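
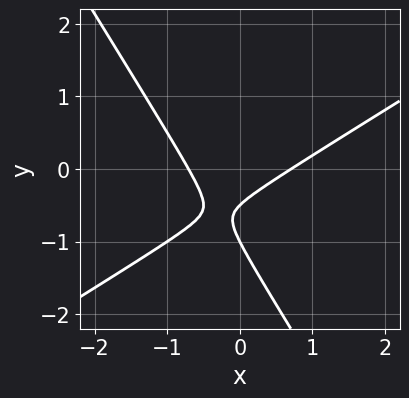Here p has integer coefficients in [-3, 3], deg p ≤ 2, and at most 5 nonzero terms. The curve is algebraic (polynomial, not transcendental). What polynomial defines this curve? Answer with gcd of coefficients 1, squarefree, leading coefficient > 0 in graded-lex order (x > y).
The degree is 2 — no degree-1 curve has this shape.
Against the integer gridlines: one y-axis crossing is at y = -1.
The integer polynomial consistent with all of this is the stated p.

2*x^2 - 2*x*y - 2*y^2 - 3*y - 1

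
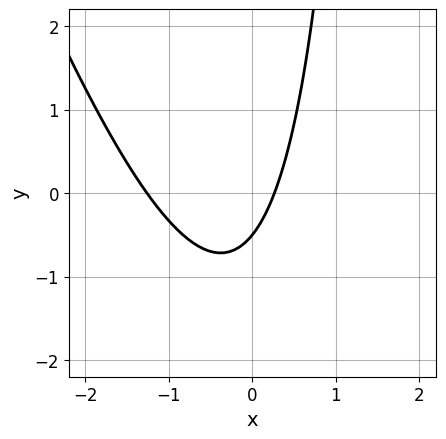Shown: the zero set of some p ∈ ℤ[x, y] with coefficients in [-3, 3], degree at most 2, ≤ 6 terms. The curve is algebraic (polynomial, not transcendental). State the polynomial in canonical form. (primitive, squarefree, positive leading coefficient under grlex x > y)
deg p = 2. The shape is more complex than any degree-1 curve.
Matching integer coefficients to the picture gives p.

3*x^2 + x*y + 3*x - 2*y - 1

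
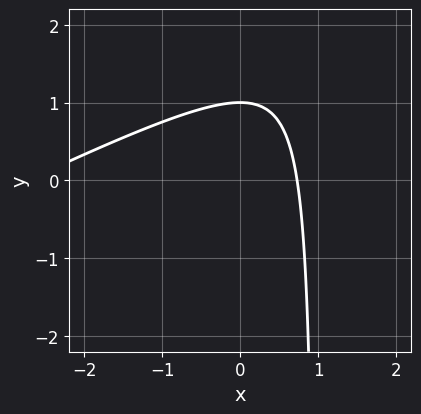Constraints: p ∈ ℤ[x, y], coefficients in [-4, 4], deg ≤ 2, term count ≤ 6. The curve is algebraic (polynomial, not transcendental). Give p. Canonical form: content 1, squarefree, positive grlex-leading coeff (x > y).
(a) deg p = 2.
(b) From the axis intercepts and sections: it meets the y-axis at y = 1 (among the integer gridlines).
(c) Fitting integer coefficients to these (and the overall shape) gives p.

x^2 - 2*x*y + 2*x + 2*y - 2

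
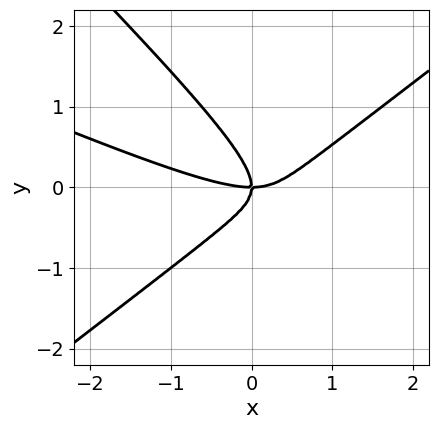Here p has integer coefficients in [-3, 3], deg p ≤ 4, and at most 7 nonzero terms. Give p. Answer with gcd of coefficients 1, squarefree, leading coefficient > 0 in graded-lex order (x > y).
x^3 + 2*x^2*y - 2*x*y^2 - 3*y^3 - 2*x*y

First, degree: the shape is more complex than any degree-2 curve, so deg p = 3.
Next, against the integer gridlines: it crosses the y-axis at the gridline y = 0; it crosses the x-axis at the gridline x = 0.
Finally, matching integer coefficients to the picture gives p.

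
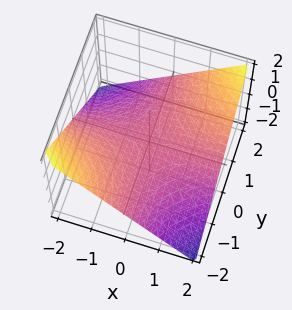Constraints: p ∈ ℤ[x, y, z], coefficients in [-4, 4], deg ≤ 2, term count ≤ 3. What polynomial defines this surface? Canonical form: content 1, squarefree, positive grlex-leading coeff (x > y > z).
Degree: a hyperbolic paraboloid; a quadric, so deg p = 2.
From the axis intercepts and sections: every point of the y-axis in the box is on the surface; every point of the x-axis in the box is on the surface.
Together with the visible shape, these determine p as stated.

x*y - 2*z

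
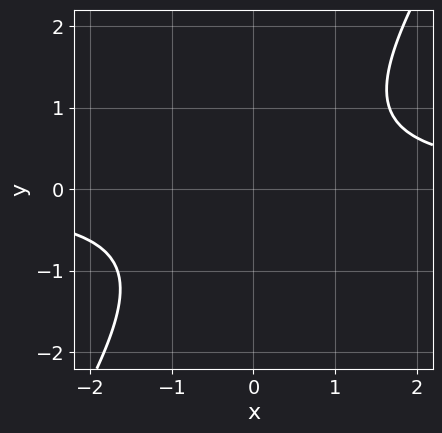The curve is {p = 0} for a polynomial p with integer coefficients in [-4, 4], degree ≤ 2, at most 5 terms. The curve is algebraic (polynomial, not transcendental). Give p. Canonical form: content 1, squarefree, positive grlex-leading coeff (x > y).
First, degree: no degree-1 curve has this shape, so deg p = 2.
Then, reading off the gridlines: the curve avoids every integer x-axis point in the box; it misses every integer gridline on the y-axis.
Finally, fitting integer coefficients to these (and the overall shape) gives p.

3*x*y - 2*y^2 - 3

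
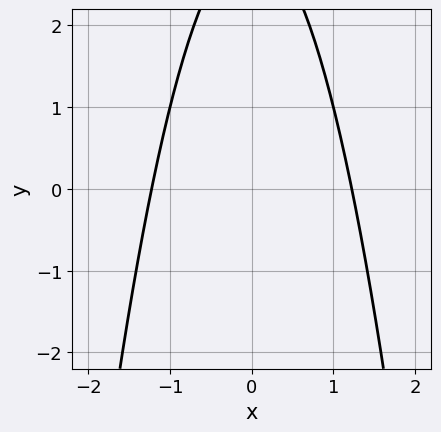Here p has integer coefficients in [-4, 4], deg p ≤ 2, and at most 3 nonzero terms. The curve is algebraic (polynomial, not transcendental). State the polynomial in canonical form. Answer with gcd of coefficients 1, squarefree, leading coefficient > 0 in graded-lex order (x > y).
2*x^2 + y - 3

1. The degree is 2 — a generic line meets the curve in up to 2 points.
2. Symmetries: the x ↦ −x reflection is a symmetry, so x appears only in even powers.
3. Reading off the gridlines: it misses every integer gridline on the y-axis.
4. These observations pin down the coefficients.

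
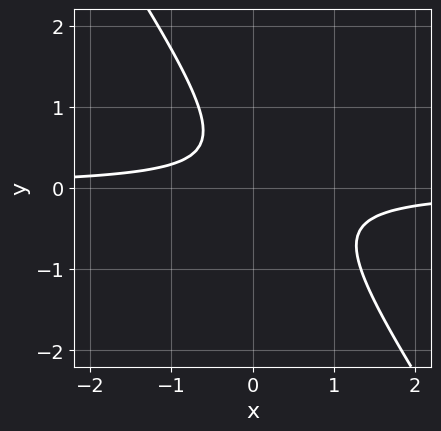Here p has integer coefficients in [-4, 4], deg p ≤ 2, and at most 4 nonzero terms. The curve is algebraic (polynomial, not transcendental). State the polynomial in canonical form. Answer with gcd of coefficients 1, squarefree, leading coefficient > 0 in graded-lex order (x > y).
3*x*y + 2*y^2 - y + 1

Degree: no degree-1 curve has this shape, so deg p = 2.
Against the integer gridlines: no y-intercept at any integer in the box; no x-intercept at any integer in the box.
Assembling these constraints gives the stated polynomial.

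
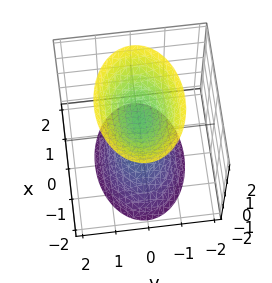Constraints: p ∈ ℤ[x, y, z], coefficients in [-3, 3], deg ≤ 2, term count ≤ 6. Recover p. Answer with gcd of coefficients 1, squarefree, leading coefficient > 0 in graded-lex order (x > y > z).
(a) The picture has 2 separate pieces. Treating them together as one polynomial.
(b) The degree is 2 — two sheets facing apart; a quadric.
(c) Symmetries: mirror symmetry x ↦ −x ⇒ only even powers of x; it's symmetric under y → −y, forcing even powers of y; it's symmetric under z → −z, forcing even powers of z.
(d) From the axis intercepts and sections: the surface avoids every integer y-axis point in the box; the z-axis gridline crossings are at z ∈ {-1, 1}; no x-intercept at any integer in the box.
(e) Assembling these constraints gives the stated polynomial.

x^2 + 2*y^2 - z^2 + 1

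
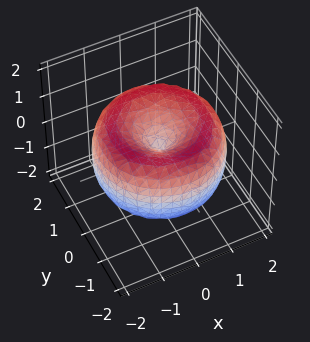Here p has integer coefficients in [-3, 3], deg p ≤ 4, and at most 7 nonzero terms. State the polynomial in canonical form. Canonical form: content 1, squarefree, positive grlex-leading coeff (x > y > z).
(a) deg p = 4. The shape is more complex than any degree-3 surface.
(b) Symmetries: rotational symmetry about the z-axis ⇒ p depends on x, y only through x² + y².
(c) Against the integer gridlines: it meets the x-axis at x = 0 (among the integer gridlines); one y-axis crossing is at y = 0.
(d) Matching integer coefficients to the picture gives p.

x^4 + 2*x^2*y^2 + y^4 - 3*x^2 - 3*y^2 + 2*z^2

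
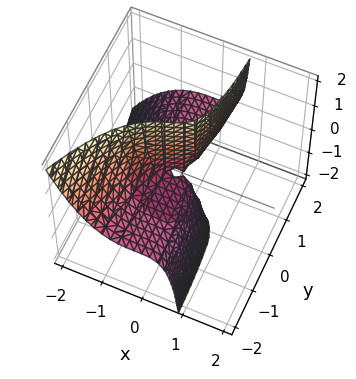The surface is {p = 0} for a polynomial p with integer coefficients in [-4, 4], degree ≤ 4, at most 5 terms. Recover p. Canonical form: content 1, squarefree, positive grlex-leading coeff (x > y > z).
First, degree: a generic line meets the surface in up to 3 points, so deg p = 3.
Next, against the integer gridlines: the visible z-axis segment lies entirely on the surface; every point of the y-axis in the box is on the surface.
Finally, solving for integer coefficients yields p as stated.

3*x^3 + 2*x*y*z + x^2 + x*z - 2*y*z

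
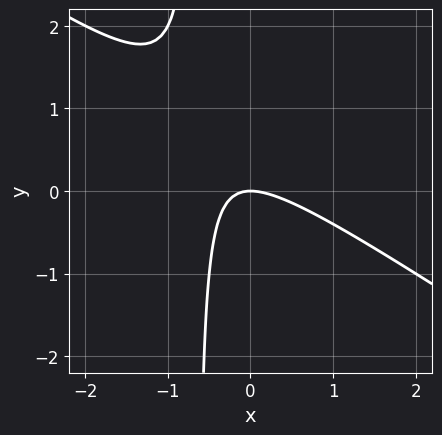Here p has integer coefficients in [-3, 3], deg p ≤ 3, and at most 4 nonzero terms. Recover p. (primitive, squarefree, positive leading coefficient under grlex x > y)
2*x^2 + 3*x*y + 2*y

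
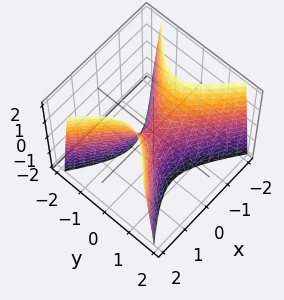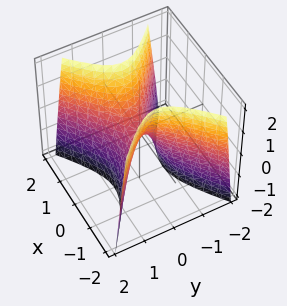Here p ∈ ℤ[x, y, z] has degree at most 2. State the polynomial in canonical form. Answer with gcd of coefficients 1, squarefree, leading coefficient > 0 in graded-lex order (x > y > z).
1. Degree: a saddle surface; a quadric, so deg p = 2.
2. Symmetries: mirror symmetry y ↦ −y ⇒ only even powers of y; mirror symmetry x ↦ −x ⇒ only even powers of x.
3. Observable constraints: one x-axis crossing is at x = 0; it crosses the y-axis at the gridline y = 0; it crosses the z-axis at the gridline z = 0.
4. Solving for integer coefficients yields p as stated.

2*x^2 - 3*y^2 - z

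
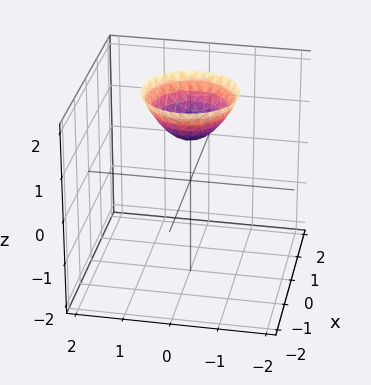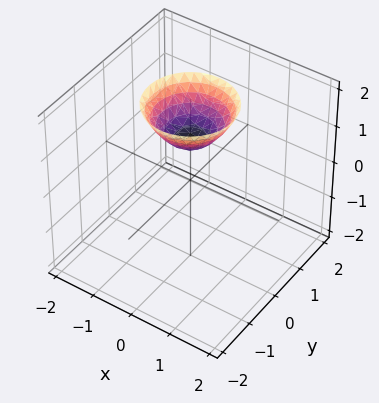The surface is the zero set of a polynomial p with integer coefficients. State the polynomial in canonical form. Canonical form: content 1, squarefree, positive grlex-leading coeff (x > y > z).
x^2 + y^2 - z + 1

1. The degree is 2 — the shape is more complex than any degree-1 surface.
2. Symmetries: every cross-section ⟂ z is a circle, so x, y appear only via x² + y².
3. Observable constraints: a circular section at z = 2 has radius exactly 1; it misses every integer gridline on the x-axis.
4. Together with the visible shape, these determine p as stated.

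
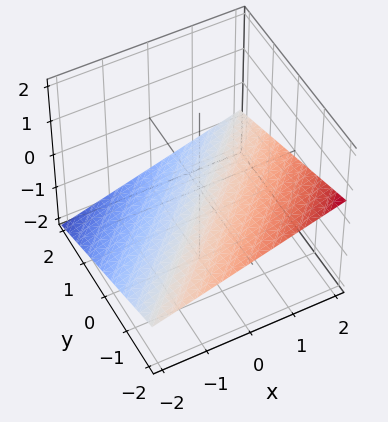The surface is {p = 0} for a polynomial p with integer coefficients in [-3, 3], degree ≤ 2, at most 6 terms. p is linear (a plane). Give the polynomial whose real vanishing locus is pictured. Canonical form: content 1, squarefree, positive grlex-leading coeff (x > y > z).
First, the degree is 1 — every cross-section is a straight line — this is a plane.
Next, against the integer gridlines: one x-axis crossing is at x = 2; it meets the y-axis at y = -2 (among the integer gridlines).
Finally, the integer polynomial consistent with all of this is the stated p.

x - y - 3*z - 2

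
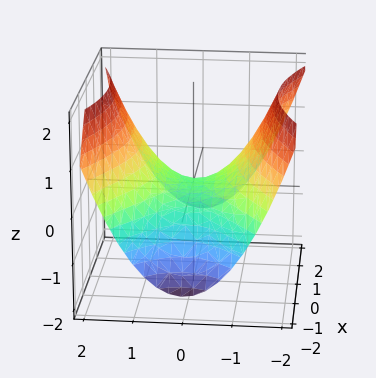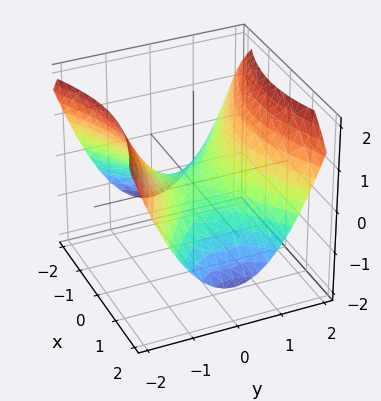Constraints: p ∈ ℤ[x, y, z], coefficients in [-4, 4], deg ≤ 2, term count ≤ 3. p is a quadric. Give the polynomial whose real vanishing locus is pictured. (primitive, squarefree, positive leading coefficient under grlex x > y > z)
1. The degree is 2 — a saddle surface; a quadric.
2. Symmetries: mirror symmetry y ↦ −y ⇒ only even powers of y; the x ↦ −x reflection is a symmetry, so x appears only in even powers.
3. Against the integer gridlines: it meets the x-axis at x = 0 (among the integer gridlines); it meets the z-axis at z = 0 (among the integer gridlines).
4. Together with the visible shape, these determine p as stated.

x^2 - 2*y^2 + 3*z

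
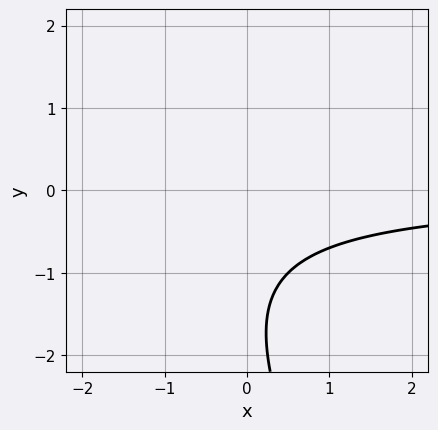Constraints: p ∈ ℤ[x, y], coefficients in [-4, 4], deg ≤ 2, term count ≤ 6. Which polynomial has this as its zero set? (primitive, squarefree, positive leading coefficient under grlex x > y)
2*x*y + y^2 + 3*y + 3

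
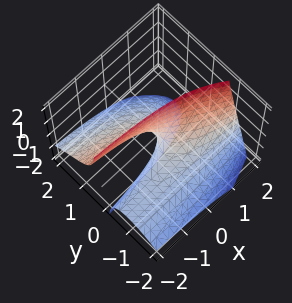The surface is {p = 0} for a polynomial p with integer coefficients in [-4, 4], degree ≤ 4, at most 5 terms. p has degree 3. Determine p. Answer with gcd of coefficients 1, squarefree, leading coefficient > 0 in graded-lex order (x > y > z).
x*y*z - y^3 - 3*y*z - x

1. deg p = 3. No degree-2 surface has this shape.
2. Reading off the gridlines: one y-axis crossing is at y = 0; the visible z-axis segment lies entirely on the surface; it meets the x-axis at x = 0 (among the integer gridlines).
3. Matching integer coefficients to the picture gives p.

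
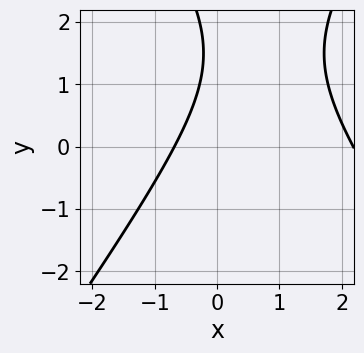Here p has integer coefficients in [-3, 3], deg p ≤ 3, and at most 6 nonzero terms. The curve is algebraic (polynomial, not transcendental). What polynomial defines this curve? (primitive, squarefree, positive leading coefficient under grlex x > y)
2*x^2 - y^2 - 3*x + 3*y - 3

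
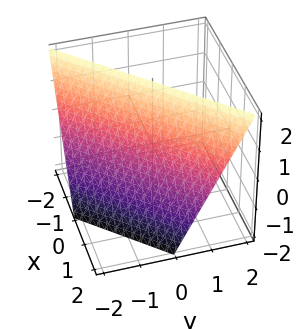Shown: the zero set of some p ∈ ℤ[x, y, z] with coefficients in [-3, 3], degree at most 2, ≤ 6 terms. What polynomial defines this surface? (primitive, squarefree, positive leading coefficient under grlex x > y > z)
2*x - 2*y + z - 2

First, deg p = 1.
Then, against the integer gridlines: one y-axis crossing is at y = -1; it meets the x-axis at x = 1 (among the integer gridlines); one z-axis crossing is at z = 2.
Finally, together with the visible shape, these determine p as stated.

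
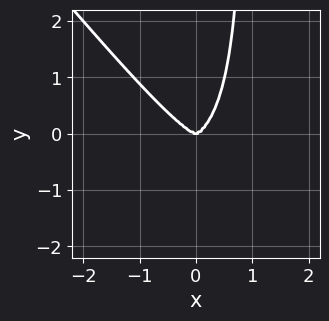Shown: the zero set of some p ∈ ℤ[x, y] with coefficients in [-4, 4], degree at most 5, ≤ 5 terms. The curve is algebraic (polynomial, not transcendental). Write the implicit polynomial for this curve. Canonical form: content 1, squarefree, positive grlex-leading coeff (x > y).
3*x^4 + 2*x^3*y + 2*x^2*y^2 + 2*x*y^3 - 2*y^3

deg p = 4.
From the visible intercepts: one y-axis crossing is at y = 0; it crosses the x-axis at the gridline x = 0.
These observations pin down the coefficients.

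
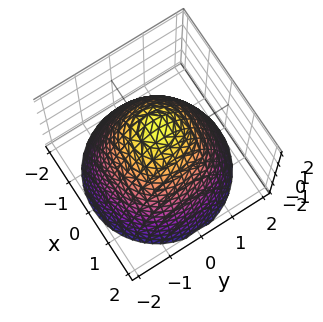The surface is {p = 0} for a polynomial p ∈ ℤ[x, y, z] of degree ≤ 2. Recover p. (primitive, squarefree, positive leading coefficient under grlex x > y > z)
First, the degree is 2 — a generic line meets the surface in up to 2 points.
Then, symmetry: the z-axis is an axis of rotation, so x and y enter only as x² + y².
Next, from the visible intercepts: one z-axis crossing is at z = 2; a circular section at z = 1 has radius exactly 1.
Finally, these observations pin down the coefficients.

x^2 + y^2 + z - 2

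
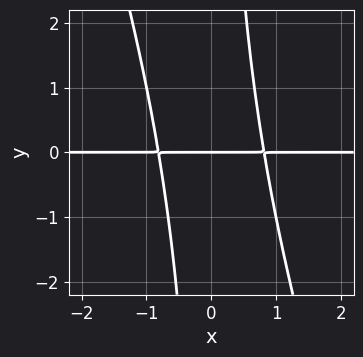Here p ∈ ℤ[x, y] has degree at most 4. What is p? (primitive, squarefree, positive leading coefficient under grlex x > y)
1. Degree: the shape is more complex than any degree-2 curve, so deg p = 3.
2. From the visible intercepts: it crosses the y-axis at the gridline y = 0; every point of the x-axis in the box is on the curve.
3. Matching integer coefficients to the picture gives p.

3*x^2*y + x*y^2 - 2*y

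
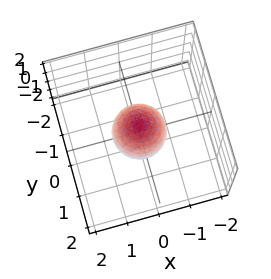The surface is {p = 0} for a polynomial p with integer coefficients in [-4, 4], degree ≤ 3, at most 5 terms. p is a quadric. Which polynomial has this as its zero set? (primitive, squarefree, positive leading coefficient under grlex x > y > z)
First, the degree is 2 — bounded and convex; a quadric.
Then, by symmetry, the z-axis is an axis of rotation, so x and y enter only as x² + y²; mirror symmetry z ↦ −z ⇒ only even powers of z.
Next, reading off the gridlines: a circular section at z = 0 has radius between 0 and 1; among the integer gridlines, it crosses the z-axis at z ∈ {-1, 1}.
Finally, matching integer coefficients to the picture gives p.

3*x^2 + 3*y^2 + 2*z^2 - 2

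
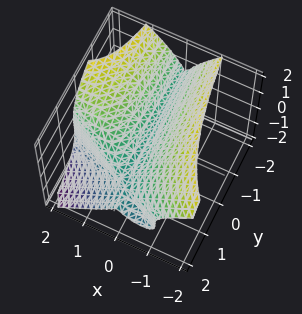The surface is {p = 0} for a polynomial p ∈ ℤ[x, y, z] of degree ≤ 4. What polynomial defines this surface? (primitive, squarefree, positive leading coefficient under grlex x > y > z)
1. deg p = 3.
2. From the visible intercepts: one z-axis crossing is at z = 0; the visible y-axis segment lies entirely on the surface; one x-axis crossing is at x = 0.
3. Fitting integer coefficients to these (and the overall shape) gives p.

x^3 + 2*x^2*y + z^3 - 3*x^2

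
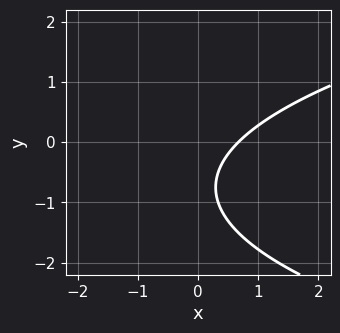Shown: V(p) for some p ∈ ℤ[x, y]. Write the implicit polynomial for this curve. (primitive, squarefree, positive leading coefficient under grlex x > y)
(a) Degree: the shape is more complex than any degree-1 curve, so deg p = 2.
(b) Against the integer gridlines: no y-intercept at any integer in the box.
(c) Matching integer coefficients to the picture gives p.

2*y^2 - 3*x + 3*y + 2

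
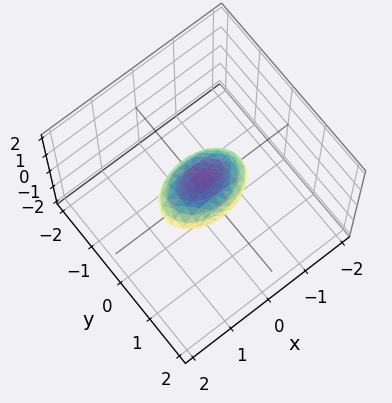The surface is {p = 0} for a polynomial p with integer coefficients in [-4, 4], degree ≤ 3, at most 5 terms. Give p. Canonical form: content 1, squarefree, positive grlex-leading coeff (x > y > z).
1. Degree: bounded and convex; a quadric, so deg p = 2.
2. Symmetries: it's symmetric under z → −z, forcing even powers of z; it's symmetric under x → −x, forcing even powers of x; the y ↦ −y reflection is a symmetry, so y appears only in even powers.
3. From the visible intercepts: the x-axis gridline crossings are at x ∈ {-1, 1}.
4. Putting this together gives p.

x^2 + 2*y^2 + 2*z^2 - 1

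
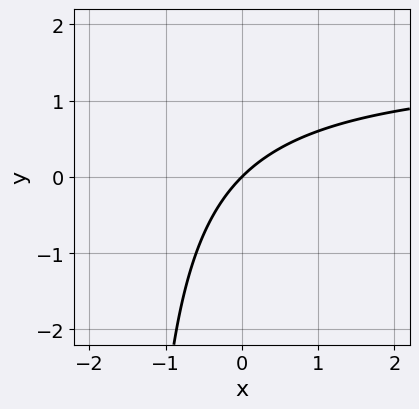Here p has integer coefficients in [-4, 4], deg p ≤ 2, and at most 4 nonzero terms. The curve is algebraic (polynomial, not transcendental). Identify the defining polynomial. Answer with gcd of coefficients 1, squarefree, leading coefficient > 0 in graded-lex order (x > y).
2*x*y - 3*x + 3*y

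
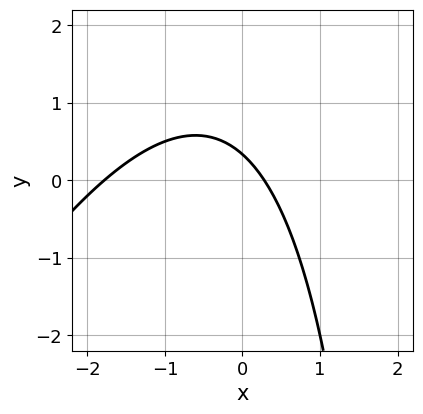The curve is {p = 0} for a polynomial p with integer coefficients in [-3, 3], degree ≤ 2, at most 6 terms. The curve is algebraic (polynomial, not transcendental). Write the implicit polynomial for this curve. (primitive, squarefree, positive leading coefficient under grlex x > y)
2*x^2 - x*y + 3*x + 3*y - 1

1. The degree is 2 — no degree-1 curve has this shape.
2. The integer polynomial consistent with all of this is the stated p.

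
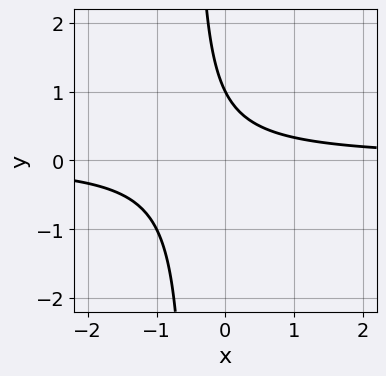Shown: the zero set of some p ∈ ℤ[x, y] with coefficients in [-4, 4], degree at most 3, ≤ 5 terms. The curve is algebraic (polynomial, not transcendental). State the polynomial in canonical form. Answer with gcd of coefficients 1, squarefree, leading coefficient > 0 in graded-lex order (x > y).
2*x*y + y - 1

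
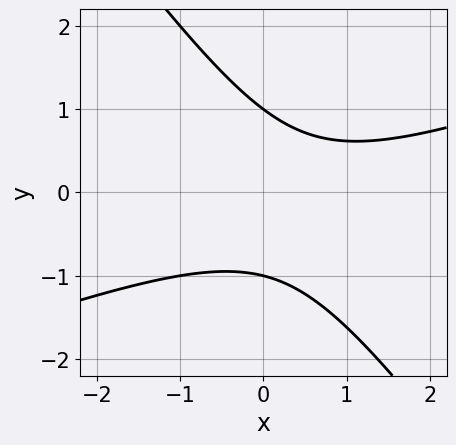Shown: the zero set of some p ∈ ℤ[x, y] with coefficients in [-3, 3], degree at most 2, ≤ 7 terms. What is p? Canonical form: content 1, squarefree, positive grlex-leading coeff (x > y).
x^2 - 2*x*y - 2*y^2 - x + 2

The degree is 2 — a generic line meets the curve in up to 2 points.
Observable constraints: among the integer gridlines, it crosses the y-axis at y ∈ {-1, 1}; no x-intercept at any integer in the box.
Together with the visible shape, these determine p as stated.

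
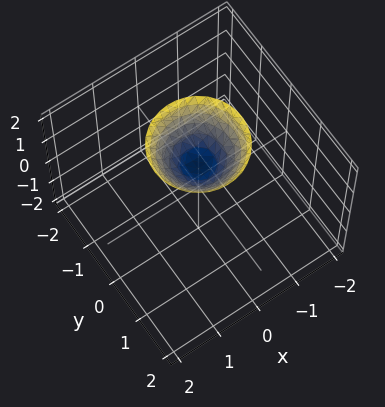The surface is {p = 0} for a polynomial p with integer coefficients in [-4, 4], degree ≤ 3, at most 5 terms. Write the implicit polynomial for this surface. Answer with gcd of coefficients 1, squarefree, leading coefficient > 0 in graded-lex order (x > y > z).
deg p = 2. No degree-1 surface has this shape.
Symmetries: rotational symmetry about the z-axis ⇒ p depends on x, y only through x² + y².
From the visible intercepts: it misses every integer gridline on the x-axis; it misses every integer gridline on the y-axis; one z-axis crossing is at z = 1; a circular section at z = 2 has radius exactly 1.
Putting this together gives p.

x^2 + y^2 - z + 1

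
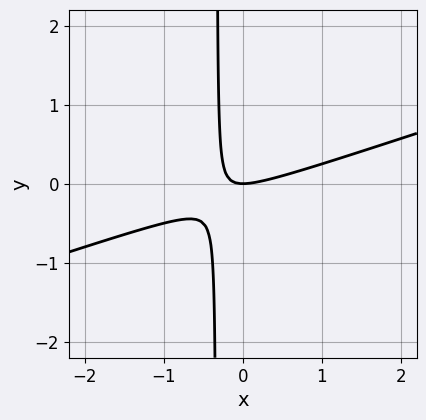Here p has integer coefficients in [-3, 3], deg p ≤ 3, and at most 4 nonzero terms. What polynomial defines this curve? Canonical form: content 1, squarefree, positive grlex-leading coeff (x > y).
x^2 - 3*x*y - y

1. The degree is 2 — the shape is more complex than any degree-1 curve.
2. Reading off the gridlines: it crosses the x-axis at the gridline x = 0; it meets the y-axis at y = 0 (among the integer gridlines).
3. Assembling these constraints gives the stated polynomial.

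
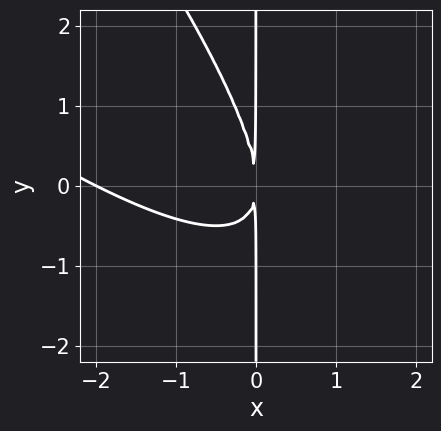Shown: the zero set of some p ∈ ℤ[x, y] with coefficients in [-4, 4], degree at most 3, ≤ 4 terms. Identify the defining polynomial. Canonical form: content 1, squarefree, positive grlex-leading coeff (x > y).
First, the degree is 3 — a generic line meets the curve in up to 3 points.
Then, from the axis intercepts and sections: the visible y-axis segment lies entirely on the curve; it crosses the x-axis at the gridline x = -2.
Finally, putting this together gives p.

x^3 + 2*x^2*y + x*y^2 + 2*x^2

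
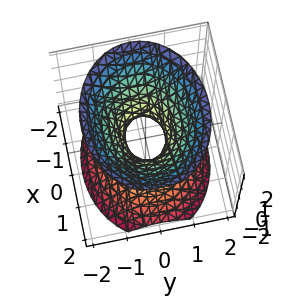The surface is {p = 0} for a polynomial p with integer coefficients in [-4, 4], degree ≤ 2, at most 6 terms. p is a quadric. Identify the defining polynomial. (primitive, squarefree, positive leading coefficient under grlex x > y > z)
(a) deg p = 2.
(b) Symmetries: the y ↦ −y reflection is a symmetry, so y appears only in even powers; the z ↦ −z reflection is a symmetry, so z appears only in even powers; mirror symmetry x ↦ −x ⇒ only even powers of x.
(c) From the visible intercepts: the surface avoids every integer z-axis point in the box.
(d) Solving for integer coefficients yields p as stated.

2*x^2 + 3*y^2 - 2*z^2 - 1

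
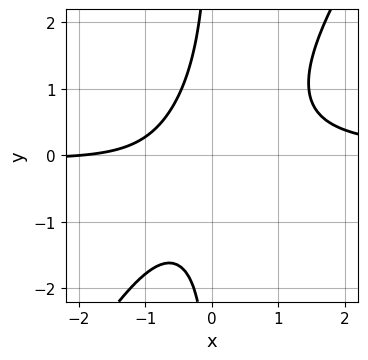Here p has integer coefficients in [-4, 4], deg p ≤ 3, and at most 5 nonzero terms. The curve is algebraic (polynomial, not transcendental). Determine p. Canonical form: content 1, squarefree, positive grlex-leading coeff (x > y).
First, deg p = 3. A generic line meets the curve in up to 3 points.
Next, against the integer gridlines: it misses every integer gridline on the y-axis; one x-axis crossing is at x = -2.
Finally, assembling these constraints gives the stated polynomial.

3*x^2*y - 2*x*y^2 - x - 2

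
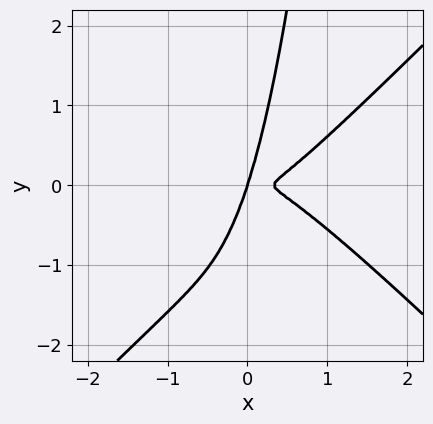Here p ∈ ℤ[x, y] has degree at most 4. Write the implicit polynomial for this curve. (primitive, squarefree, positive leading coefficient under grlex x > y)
3*x^4 - 3*x^2*y^2 - x^3 - 3*x*y^2 + y^3

(a) deg p = 4. No degree-3 curve has this shape.
(b) Against the integer gridlines: it meets the y-axis at y = 0 (among the integer gridlines); it crosses the x-axis at the gridline x = 0.
(c) Matching integer coefficients to the picture gives p.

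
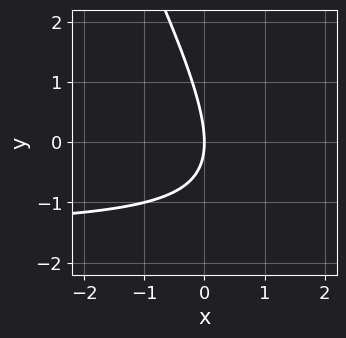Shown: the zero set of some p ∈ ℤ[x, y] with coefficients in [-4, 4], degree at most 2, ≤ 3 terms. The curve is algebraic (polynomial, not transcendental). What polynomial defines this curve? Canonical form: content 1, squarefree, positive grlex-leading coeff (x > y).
(a) The degree is 2 — a generic line meets the curve in up to 2 points.
(b) From the axis intercepts and sections: one x-axis crossing is at x = 0; it crosses the y-axis at the gridline y = 0.
(c) Putting this together gives p.

2*x*y + y^2 + 3*x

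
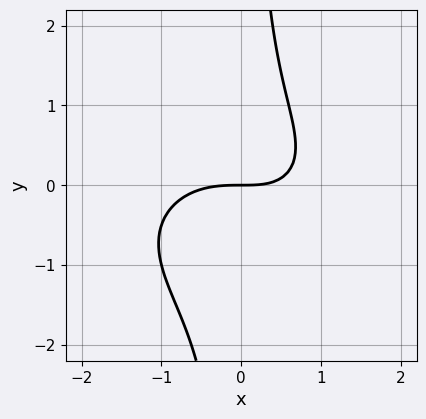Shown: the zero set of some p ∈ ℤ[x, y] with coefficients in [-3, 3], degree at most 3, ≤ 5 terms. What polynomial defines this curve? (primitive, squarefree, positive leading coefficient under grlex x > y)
x^3 + 2*x*y^2 + x*y - 2*y

1. deg p = 3. The shape is more complex than any degree-2 curve.
2. Observable constraints: it crosses the x-axis at the gridline x = 0; it crosses the y-axis at the gridline y = 0.
3. The integer polynomial consistent with all of this is the stated p.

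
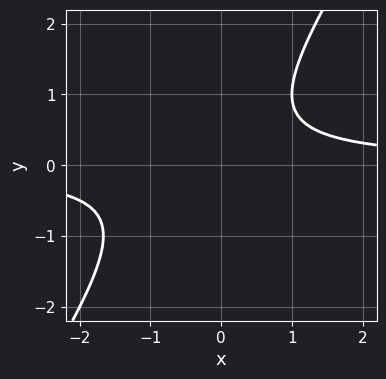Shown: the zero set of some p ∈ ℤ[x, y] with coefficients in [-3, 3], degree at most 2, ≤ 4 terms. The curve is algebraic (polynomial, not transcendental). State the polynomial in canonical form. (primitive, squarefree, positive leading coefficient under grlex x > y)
Degree: a generic line meets the curve in up to 2 points, so deg p = 2.
Reading off the gridlines: it misses every integer gridline on the x-axis; the curve avoids every integer y-axis point in the box.
The integer polynomial consistent with all of this is the stated p.

3*x*y - 2*y^2 + y - 2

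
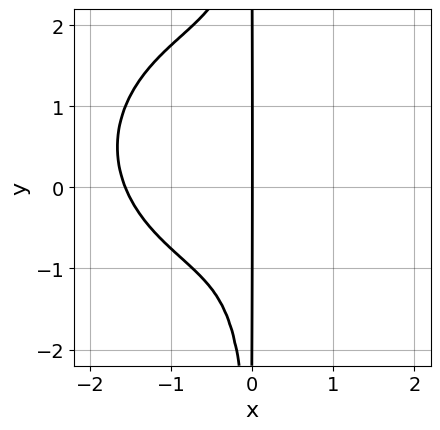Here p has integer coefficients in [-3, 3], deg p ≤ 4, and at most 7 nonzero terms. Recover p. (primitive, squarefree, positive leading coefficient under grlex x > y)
2*x^4 + 3*x^2*y^2 - 3*x^2*y - 3*x^2 + 3*x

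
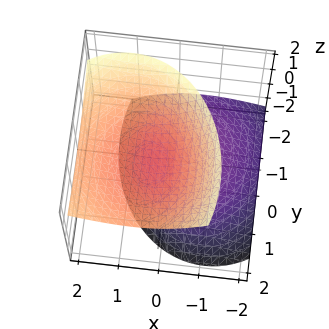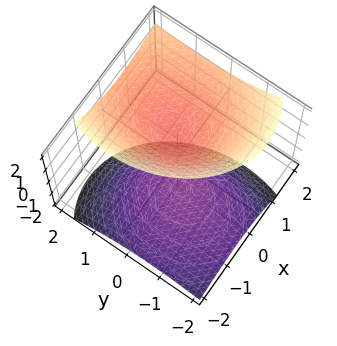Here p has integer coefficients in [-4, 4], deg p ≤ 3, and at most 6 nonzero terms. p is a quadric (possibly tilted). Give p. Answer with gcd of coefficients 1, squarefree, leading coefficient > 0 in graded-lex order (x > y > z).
3*x^2 - 3*x*z + 2*y^2 - 2*y*z - 3*z^2 + 2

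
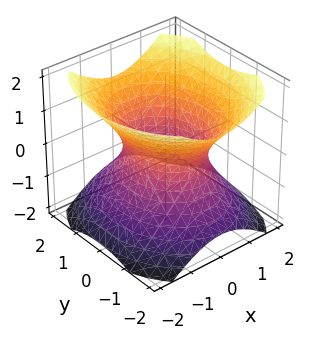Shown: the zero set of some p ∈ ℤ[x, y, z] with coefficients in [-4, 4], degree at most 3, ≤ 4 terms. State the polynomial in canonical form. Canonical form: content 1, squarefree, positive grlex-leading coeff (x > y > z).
3*x^2 + 2*y^2 - 3*z^2 - 3

1. The degree is 2 — an hourglass — one-sheet hyperboloid; a quadric.
2. Symmetries: the z ↦ −z reflection is a symmetry, so z appears only in even powers; it's symmetric under y → −y, forcing even powers of y; the x ↦ −x reflection is a symmetry, so x appears only in even powers.
3. Against the integer gridlines: among the integer gridlines, it crosses the x-axis at x ∈ {-1, 1}; no z-intercept at any integer in the box.
4. Fitting integer coefficients to these (and the overall shape) gives p.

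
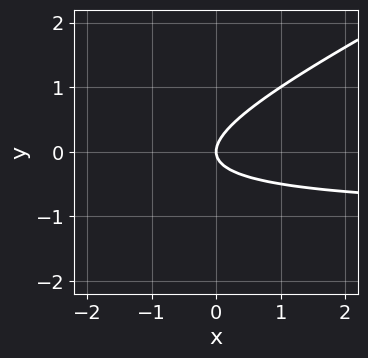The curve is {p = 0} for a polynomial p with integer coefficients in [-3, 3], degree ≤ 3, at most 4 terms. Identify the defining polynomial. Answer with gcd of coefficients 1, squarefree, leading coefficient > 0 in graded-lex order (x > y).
(a) The degree is 2 — the shape is more complex than any degree-1 curve.
(b) From the axis intercepts and sections: it meets the y-axis at y = 0 (among the integer gridlines); one x-axis crossing is at x = 0.
(c) Fitting integer coefficients to these (and the overall shape) gives p.

x*y - 2*y^2 + x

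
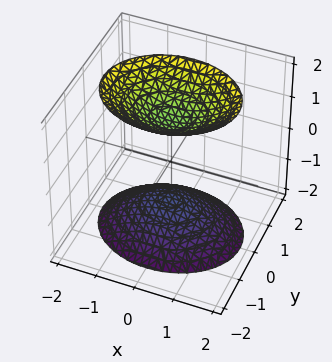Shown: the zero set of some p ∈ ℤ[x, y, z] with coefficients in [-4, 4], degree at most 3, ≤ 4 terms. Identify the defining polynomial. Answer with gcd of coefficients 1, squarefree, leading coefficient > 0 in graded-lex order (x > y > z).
2*x^2 + 3*y^2 - 2*z^2 + 3

1. The picture has 2 separate pieces. Treating them together as one polynomial.
2. deg p = 2. Two sheets facing apart; a quadric.
3. Symmetries: it's symmetric under y → −y, forcing even powers of y; the x ↦ −x reflection is a symmetry, so x appears only in even powers; it's symmetric under z → −z, forcing even powers of z.
4. Observable constraints: it misses every integer gridline on the y-axis; it misses every integer gridline on the x-axis.
5. Assembling these constraints gives the stated polynomial.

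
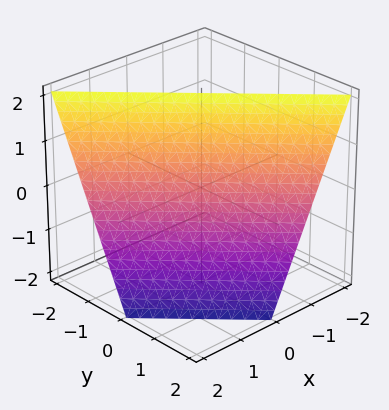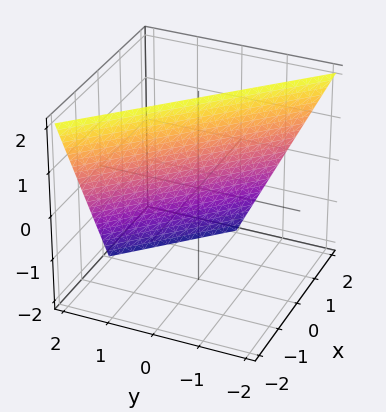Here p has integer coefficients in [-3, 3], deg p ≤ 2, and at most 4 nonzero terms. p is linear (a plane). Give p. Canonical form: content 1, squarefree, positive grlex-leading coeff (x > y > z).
First, deg p = 1. Every cross-section is a straight line — this is a plane.
Next, checking where it meets the axes: it crosses the x-axis at the gridline x = 1; one y-axis crossing is at y = 1; one z-axis crossing is at z = 2.
Finally, matching integer coefficients to the picture gives p.

2*x + 2*y + z - 2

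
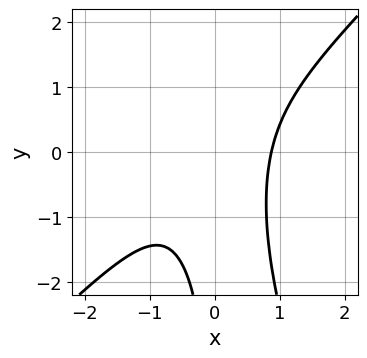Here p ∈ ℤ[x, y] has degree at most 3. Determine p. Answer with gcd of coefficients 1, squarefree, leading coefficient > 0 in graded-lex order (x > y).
3*x^3 - 2*x^2*y - x*y^2 - 2

deg p = 3. No degree-2 curve has this shape.
Against the integer gridlines: it misses every integer gridline on the y-axis.
Matching integer coefficients to the picture gives p.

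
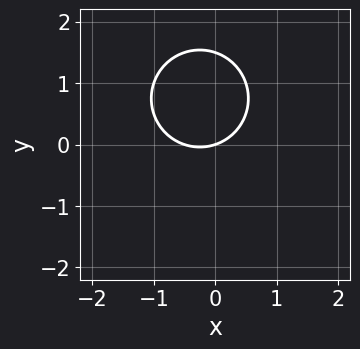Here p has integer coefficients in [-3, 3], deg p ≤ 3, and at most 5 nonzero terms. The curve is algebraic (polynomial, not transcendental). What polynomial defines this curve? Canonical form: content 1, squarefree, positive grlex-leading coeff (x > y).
2*x^2 + 2*y^2 + x - 3*y

(a) deg p = 2. No degree-1 curve has this shape.
(b) Against the integer gridlines: it meets the x-axis at x = 0 (among the integer gridlines); one y-axis crossing is at y = 0.
(c) These observations pin down the coefficients.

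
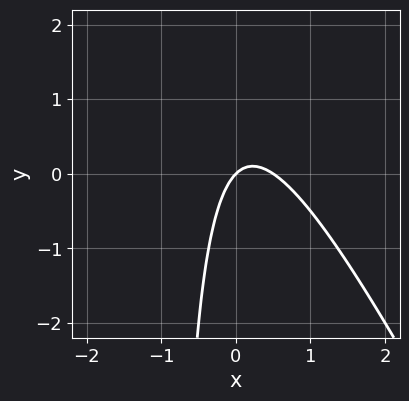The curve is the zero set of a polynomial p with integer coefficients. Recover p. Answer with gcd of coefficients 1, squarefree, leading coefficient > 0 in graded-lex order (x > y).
Degree: no degree-1 curve has this shape, so deg p = 2.
Observable constraints: it crosses the y-axis at the gridline y = 0; one x-axis crossing is at x = 0.
Together with the visible shape, these determine p as stated.

2*x^2 + x*y - x + y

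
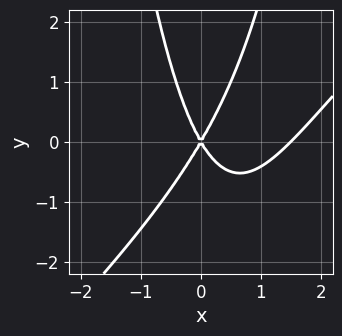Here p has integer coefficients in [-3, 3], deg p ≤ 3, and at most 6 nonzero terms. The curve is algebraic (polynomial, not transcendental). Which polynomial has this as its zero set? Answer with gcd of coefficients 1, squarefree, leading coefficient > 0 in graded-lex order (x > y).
The degree is 3 — no degree-2 curve has this shape.
Observable constraints: one y-axis crossing is at y = 0; one x-axis crossing is at x = 0.
The integer polynomial consistent with all of this is the stated p.

2*x^3 - 2*x^2*y - 3*x^2 + y^2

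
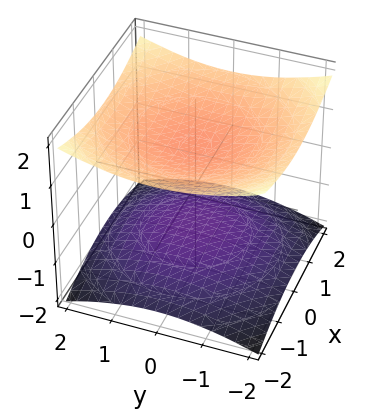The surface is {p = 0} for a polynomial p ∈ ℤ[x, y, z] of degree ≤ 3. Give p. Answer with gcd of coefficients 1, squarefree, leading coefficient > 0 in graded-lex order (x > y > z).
x^2 + y^2 - 3*z^2 + 3

(a) There are 2 components. Treating them together as one polynomial.
(b) deg p = 2. Two separate bowl-shaped sheets opening away from each other; a quadric.
(c) Symmetries: mirror symmetry z ↦ −z ⇒ only even powers of z; the z-axis is an axis of rotation, so x and y enter only as x² + y².
(d) Observable constraints: no x-intercept at any integer in the box; no y-intercept at any integer in the box; among the integer gridlines, it crosses the z-axis at z ∈ {-1, 1}.
(e) These observations pin down the coefficients.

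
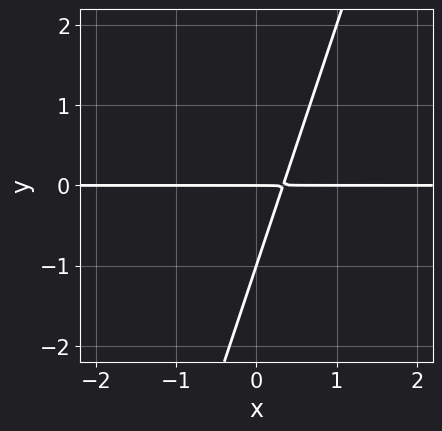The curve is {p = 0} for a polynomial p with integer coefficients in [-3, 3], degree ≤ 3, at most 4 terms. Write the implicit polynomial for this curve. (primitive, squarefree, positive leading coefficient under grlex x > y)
3*x*y - y^2 - y

1. The degree is 2 — no degree-1 curve has this shape.
2. Against the integer gridlines: the visible x-axis segment lies entirely on the curve; among the integer gridlines, it crosses the y-axis at y ∈ {-1, 0}.
3. These observations pin down the coefficients.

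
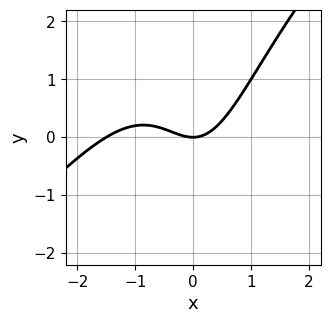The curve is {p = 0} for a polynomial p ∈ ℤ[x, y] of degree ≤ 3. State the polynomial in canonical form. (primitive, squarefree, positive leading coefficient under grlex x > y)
2*x^3 - 2*x^2*y + 3*x^2 - 3*y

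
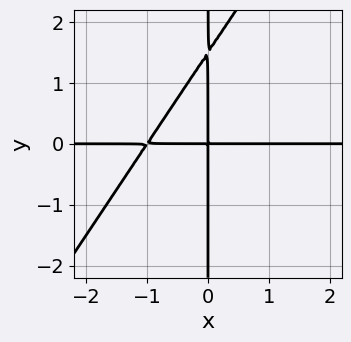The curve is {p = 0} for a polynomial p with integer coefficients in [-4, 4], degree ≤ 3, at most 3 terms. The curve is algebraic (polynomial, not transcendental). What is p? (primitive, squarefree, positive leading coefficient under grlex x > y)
1. Degree: a generic line meets the curve in up to 3 points, so deg p = 3.
2. From the visible intercepts: the visible y-axis segment lies entirely on the curve; every point of the x-axis in the box is on the curve.
3. Fitting integer coefficients to these (and the overall shape) gives p.

3*x^2*y - 2*x*y^2 + 3*x*y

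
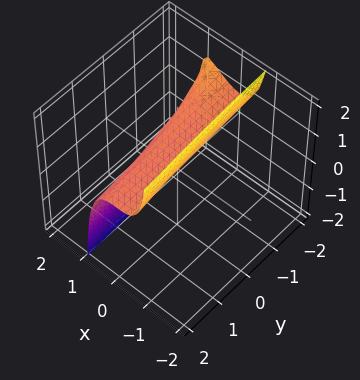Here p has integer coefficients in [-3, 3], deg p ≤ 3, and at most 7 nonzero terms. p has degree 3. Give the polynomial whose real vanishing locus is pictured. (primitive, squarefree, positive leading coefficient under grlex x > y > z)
3*x^3 + x^2*y - 2*x^2*z + 3*z - 2

1. deg p = 3. A generic line meets the surface in up to 3 points.
2. Observable constraints: the surface avoids every integer y-axis point in the box.
3. Solving for integer coefficients yields p as stated.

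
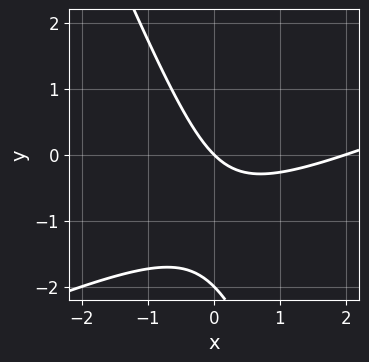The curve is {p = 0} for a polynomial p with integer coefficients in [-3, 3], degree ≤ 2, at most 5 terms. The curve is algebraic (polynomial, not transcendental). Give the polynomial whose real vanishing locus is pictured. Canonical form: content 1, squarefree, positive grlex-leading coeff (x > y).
x^2 - 2*x*y - y^2 - 2*x - 2*y

(a) deg p = 2. The shape is more complex than any degree-1 curve.
(b) From the axis intercepts and sections: the y-axis gridline crossings are at y ∈ {-2, 0}; among the integer gridlines, it crosses the x-axis at x ∈ {0, 2}.
(c) Assembling these constraints gives the stated polynomial.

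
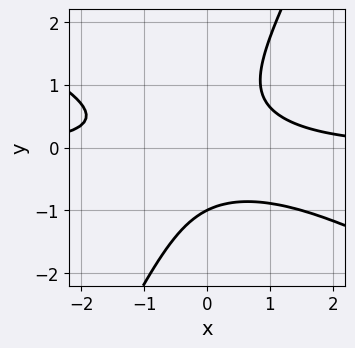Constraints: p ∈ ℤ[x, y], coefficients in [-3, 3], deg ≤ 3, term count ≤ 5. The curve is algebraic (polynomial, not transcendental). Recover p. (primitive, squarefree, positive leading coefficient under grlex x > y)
First, the degree is 3 — no degree-2 curve has this shape.
Next, observable constraints: it meets the y-axis at y = -1 (among the integer gridlines); it misses every integer gridline on the x-axis.
Finally, these observations pin down the coefficients.

2*x^2*y + 3*x*y^2 - 2*y^3 - 2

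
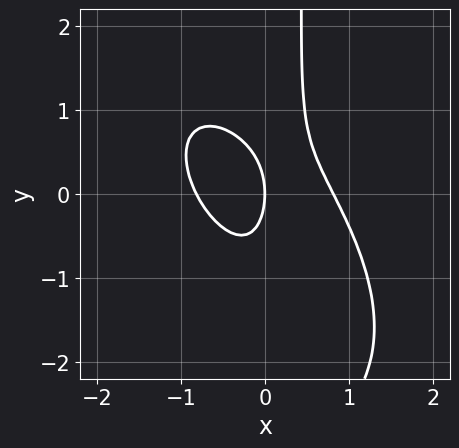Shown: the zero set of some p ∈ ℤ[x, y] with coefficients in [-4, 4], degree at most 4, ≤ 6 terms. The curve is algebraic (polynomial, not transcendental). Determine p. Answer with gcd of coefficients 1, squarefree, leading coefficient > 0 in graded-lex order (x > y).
3*x^3 + 3*x^2*y + 2*x*y^2 - y^2 - 2*x

First, deg p = 3.
Next, checking where it meets the axes: it meets the y-axis at y = 0 (among the integer gridlines); it meets the x-axis at x = 0 (among the integer gridlines).
Finally, the integer polynomial consistent with all of this is the stated p.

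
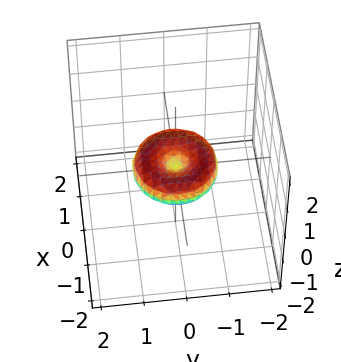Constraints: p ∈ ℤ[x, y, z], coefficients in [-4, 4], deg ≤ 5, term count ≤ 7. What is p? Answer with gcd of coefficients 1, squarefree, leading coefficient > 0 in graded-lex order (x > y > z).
x^4 + 2*x^2*y^2 + y^4 - x^2 - y^2 + 2*z^2

First, the degree is 4 — the shape is more complex than any degree-3 surface.
Then, symmetry: every cross-section ⟂ z is a circle, so x, y appear only via x² + y².
Next, reading off the gridlines: it crosses the z-axis at the gridline z = 0; a circular section at z = 0 has radius exactly 1; among the integer gridlines, it crosses the y-axis at y ∈ {-1, 0, 1}; among the integer gridlines, it crosses the x-axis at x ∈ {-1, 0, 1}.
Finally, these observations pin down the coefficients.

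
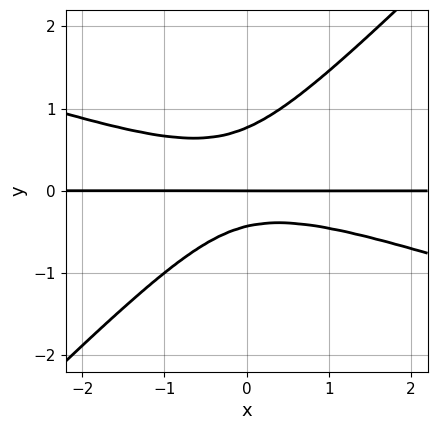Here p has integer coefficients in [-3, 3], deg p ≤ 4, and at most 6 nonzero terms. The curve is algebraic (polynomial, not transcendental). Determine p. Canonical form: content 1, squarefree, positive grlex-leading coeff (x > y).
x^2*y + 2*x*y^2 - 3*y^3 + y^2 + y

(a) Degree: a generic line meets the curve in up to 3 points, so deg p = 3.
(b) Reading off the gridlines: it crosses the y-axis at the gridline y = 0; every point of the x-axis in the box is on the curve.
(c) These observations pin down the coefficients.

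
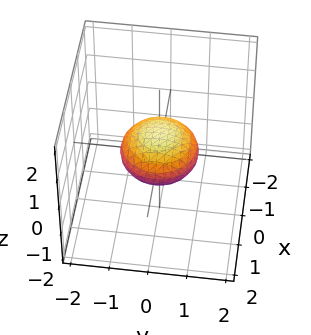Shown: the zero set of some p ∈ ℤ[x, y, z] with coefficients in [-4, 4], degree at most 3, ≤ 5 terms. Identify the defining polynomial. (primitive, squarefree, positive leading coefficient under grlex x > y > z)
x^2 + y^2 + 2*z^2 - 1

1. Degree: a closed, bounded, convex surface; a quadric, so deg p = 2.
2. Symmetries: it's symmetric under z → −z, forcing even powers of z; every cross-section ⟂ z is a circle, so x, y appear only via x² + y².
3. Observable constraints: a circular section at z = 0 has radius exactly 1; the x-axis gridline crossings are at x ∈ {-1, 1}; the y-axis gridline crossings are at y ∈ {-1, 1}.
4. Putting this together gives p.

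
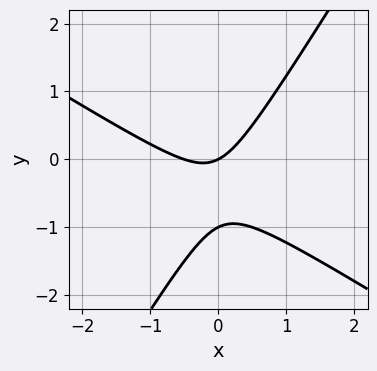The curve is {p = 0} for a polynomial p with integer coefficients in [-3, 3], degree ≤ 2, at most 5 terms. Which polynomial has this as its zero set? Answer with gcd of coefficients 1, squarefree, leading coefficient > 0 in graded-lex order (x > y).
deg p = 2. The shape is more complex than any degree-1 curve.
Observable constraints: it meets the x-axis at x = 0 (among the integer gridlines); among the integer gridlines, it crosses the y-axis at y ∈ {-1, 0}.
The integer polynomial consistent with all of this is the stated p.

2*x^2 + 2*x*y - 2*y^2 + x - 2*y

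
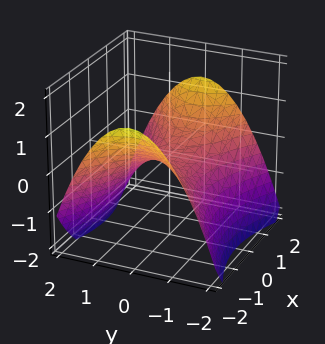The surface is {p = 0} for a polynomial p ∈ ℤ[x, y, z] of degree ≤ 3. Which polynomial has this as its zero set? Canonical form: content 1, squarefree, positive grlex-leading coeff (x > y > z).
x^2 - 2*y^2 - 3*z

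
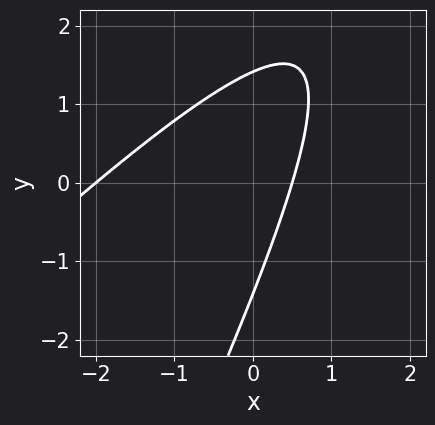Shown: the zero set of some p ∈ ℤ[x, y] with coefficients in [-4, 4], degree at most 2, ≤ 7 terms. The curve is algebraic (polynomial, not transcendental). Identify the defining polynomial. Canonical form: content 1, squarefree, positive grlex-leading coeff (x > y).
2*x^2 - 3*x*y + y^2 + 3*x - 2

First, deg p = 2. The shape is more complex than any degree-1 curve.
Then, observable constraints: it meets the x-axis at x = -2 (among the integer gridlines).
Finally, solving for integer coefficients yields p as stated.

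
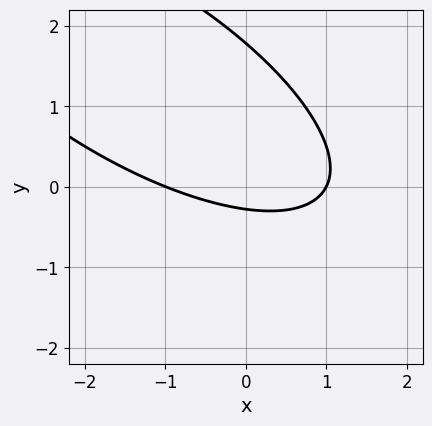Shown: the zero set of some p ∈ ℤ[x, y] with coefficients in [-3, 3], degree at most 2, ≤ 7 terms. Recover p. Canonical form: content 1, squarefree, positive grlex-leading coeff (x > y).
x^2 + 2*x*y + 2*y^2 - 3*y - 1

(a) The degree is 2 — the shape is more complex than any degree-1 curve.
(b) Checking where it meets the axes: among the integer gridlines, it crosses the x-axis at x ∈ {-1, 1}.
(c) Together with the visible shape, these determine p as stated.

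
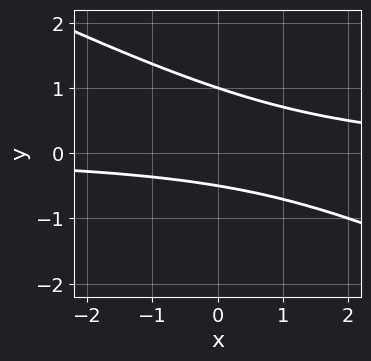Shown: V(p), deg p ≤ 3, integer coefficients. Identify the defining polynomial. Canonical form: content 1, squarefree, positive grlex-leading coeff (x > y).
1. deg p = 2. The shape is more complex than any degree-1 curve.
2. Checking where it meets the axes: it crosses the y-axis at the gridline y = 1; it misses every integer gridline on the x-axis.
3. Solving for integer coefficients yields p as stated.

x*y + 2*y^2 - y - 1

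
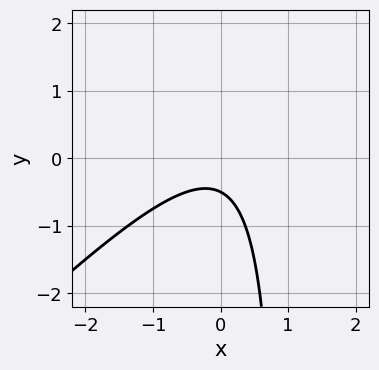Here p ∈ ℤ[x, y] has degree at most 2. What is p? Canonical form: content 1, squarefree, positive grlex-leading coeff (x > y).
(a) deg p = 2. The shape is more complex than any degree-1 curve.
(b) Observable constraints: the curve avoids every integer x-axis point in the box.
(c) Solving for integer coefficients yields p as stated.

2*x^2 - 2*x*y + 2*y + 1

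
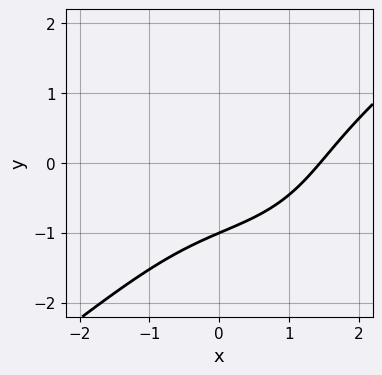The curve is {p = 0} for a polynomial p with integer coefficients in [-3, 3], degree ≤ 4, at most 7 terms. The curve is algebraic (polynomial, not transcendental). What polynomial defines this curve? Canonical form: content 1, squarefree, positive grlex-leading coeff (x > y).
x^3 - 2*y^3 - 3*x*y - y - 3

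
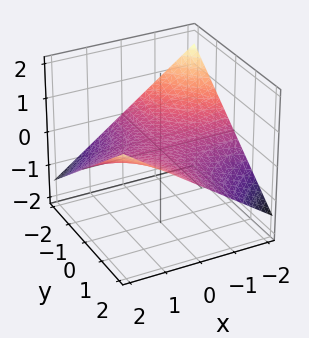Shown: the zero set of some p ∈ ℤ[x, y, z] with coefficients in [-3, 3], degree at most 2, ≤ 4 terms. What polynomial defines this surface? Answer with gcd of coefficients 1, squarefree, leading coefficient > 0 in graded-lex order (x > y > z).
x*y - 3*z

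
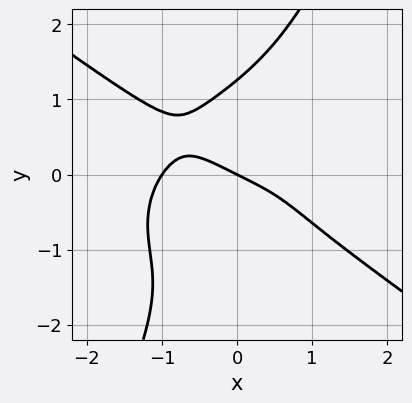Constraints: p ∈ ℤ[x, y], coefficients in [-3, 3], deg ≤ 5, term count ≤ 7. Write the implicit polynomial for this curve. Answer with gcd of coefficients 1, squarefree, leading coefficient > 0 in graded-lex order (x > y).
deg p = 4.
Checking where it meets the axes: the x-axis gridline crossings are at x ∈ {-1, 0}; one y-axis crossing is at y = 0.
Matching integer coefficients to the picture gives p.

x^4 + 2*x*y^3 - y^4 + x + 2*y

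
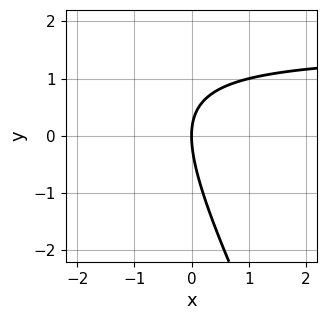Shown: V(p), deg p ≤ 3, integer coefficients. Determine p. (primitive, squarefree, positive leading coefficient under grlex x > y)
2*x*y + y^2 - 3*x

First, deg p = 2. The shape is more complex than any degree-1 curve.
Then, from the axis intercepts and sections: one x-axis crossing is at x = 0; it meets the y-axis at y = 0 (among the integer gridlines).
Finally, matching integer coefficients to the picture gives p.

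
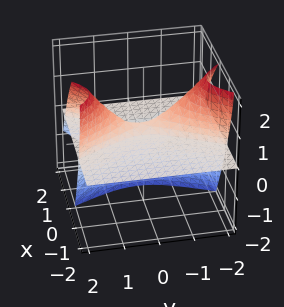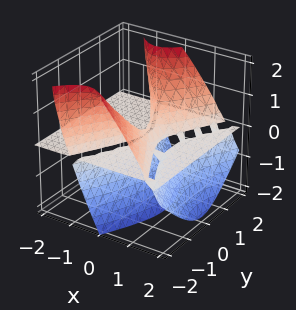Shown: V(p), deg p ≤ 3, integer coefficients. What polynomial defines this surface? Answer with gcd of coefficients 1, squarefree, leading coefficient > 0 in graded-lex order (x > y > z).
(a) Degree: the shape is more complex than any degree-2 surface, so deg p = 3.
(b) Observable constraints: it meets the z-axis at z = 0 (among the integer gridlines); the visible x-axis segment lies entirely on the surface; the visible y-axis segment lies entirely on the surface.
(c) Assembling these constraints gives the stated polynomial.

3*x^2*z + 3*x*z^2 - y^2*z + z^3 - 2*x*z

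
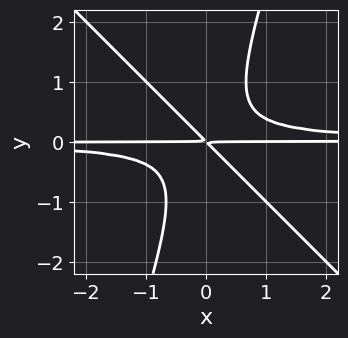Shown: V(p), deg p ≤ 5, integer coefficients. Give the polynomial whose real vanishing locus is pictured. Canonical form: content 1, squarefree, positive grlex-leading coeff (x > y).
3*x^2*y^2 + 2*x*y^3 - y^4 - x*y - y^2

(a) deg p = 4. A generic line meets the curve in up to 4 points.
(b) Observable constraints: every point of the x-axis in the box is on the curve.
(c) Matching integer coefficients to the picture gives p.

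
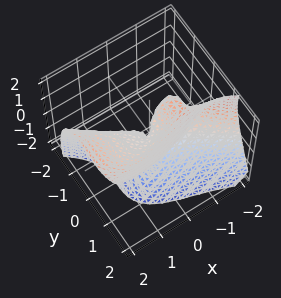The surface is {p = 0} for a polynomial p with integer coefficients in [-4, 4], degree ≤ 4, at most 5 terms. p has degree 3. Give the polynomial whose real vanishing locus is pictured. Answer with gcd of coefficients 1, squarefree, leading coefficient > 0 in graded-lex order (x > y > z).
x^3 + 3*y^3 - 3*x*z - 2*z^2

(a) deg p = 3. A generic line meets the surface in up to 3 points.
(b) Checking where it meets the axes: it crosses the z-axis at the gridline z = 0; it meets the y-axis at y = 0 (among the integer gridlines); it crosses the x-axis at the gridline x = 0.
(c) Putting this together gives p.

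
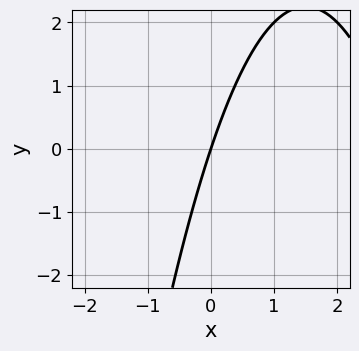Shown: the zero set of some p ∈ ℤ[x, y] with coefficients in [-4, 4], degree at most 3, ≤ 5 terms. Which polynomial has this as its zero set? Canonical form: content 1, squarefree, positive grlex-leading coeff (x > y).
(a) deg p = 2. No degree-1 curve has this shape.
(b) From the visible intercepts: one x-axis crossing is at x = 0; one y-axis crossing is at y = 0.
(c) Together with the visible shape, these determine p as stated.

x^2 - 3*x + y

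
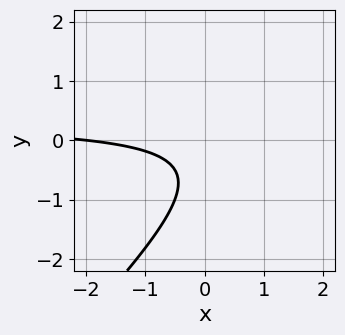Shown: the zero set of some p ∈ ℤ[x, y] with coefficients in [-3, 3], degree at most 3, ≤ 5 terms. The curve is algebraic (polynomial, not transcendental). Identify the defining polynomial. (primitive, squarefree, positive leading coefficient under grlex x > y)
(a) Degree: a generic line meets the curve in up to 2 points, so deg p = 2.
(b) From the visible intercepts: it misses every integer gridline on the y-axis; it crosses the x-axis at the gridline x = -2.
(c) Matching integer coefficients to the picture gives p.

3*x*y - 3*y^2 - x - 3*y - 2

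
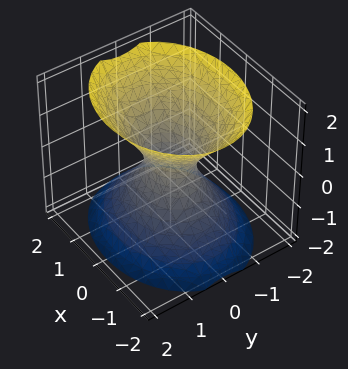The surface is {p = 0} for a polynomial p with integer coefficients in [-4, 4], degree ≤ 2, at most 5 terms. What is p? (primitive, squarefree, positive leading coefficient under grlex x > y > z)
1. The degree is 2 — an hourglass — one-sheet hyperboloid; a quadric.
2. Symmetries: it's symmetric under y → −y, forcing even powers of y; mirror symmetry z ↦ −z ⇒ only even powers of z; the x ↦ −x reflection is a symmetry, so x appears only in even powers.
3. Against the integer gridlines: the surface avoids every integer z-axis point in the box.
4. These observations pin down the coefficients.

2*x^2 + 3*y^2 - 2*z^2 - 1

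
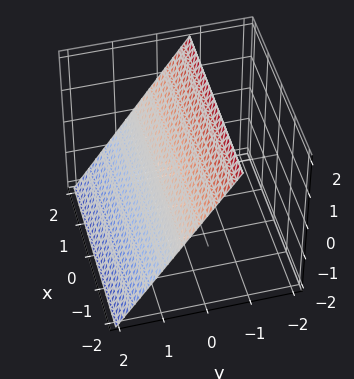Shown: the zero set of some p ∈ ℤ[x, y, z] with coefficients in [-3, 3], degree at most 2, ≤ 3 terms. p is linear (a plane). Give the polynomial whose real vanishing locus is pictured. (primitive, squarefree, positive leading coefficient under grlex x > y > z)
The degree is 1 — the surface is flat (a plane).
Observable constraints: it crosses the z-axis at the gridline z = 1; the surface avoids every integer x-axis point in the box.
Putting this together gives p.

3*y + 2*z - 2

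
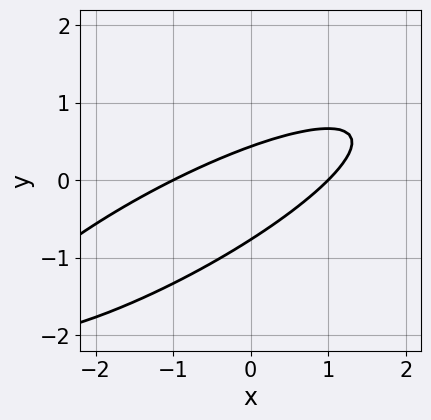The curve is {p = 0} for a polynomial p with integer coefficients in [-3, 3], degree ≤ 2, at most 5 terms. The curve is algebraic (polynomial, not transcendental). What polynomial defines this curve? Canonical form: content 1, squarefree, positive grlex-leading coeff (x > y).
x^2 - 3*x*y + 3*y^2 + y - 1

(a) Degree: a generic line meets the curve in up to 2 points, so deg p = 2.
(b) From the axis intercepts and sections: among the integer gridlines, it crosses the x-axis at x ∈ {-1, 1}.
(c) Matching integer coefficients to the picture gives p.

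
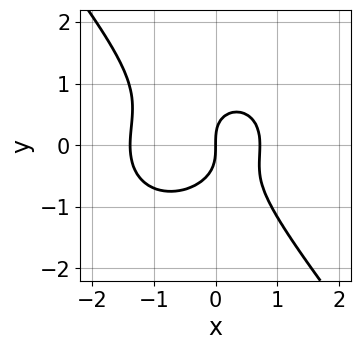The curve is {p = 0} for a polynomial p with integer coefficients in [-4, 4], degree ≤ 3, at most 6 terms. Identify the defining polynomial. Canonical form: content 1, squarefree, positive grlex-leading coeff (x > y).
1. Degree: no degree-2 curve has this shape, so deg p = 3.
2. Checking where it meets the axes: it meets the x-axis at x = 0 (among the integer gridlines); it crosses the y-axis at the gridline y = 0.
3. The integer polynomial consistent with all of this is the stated p.

3*x^3 + 2*x*y^2 + 3*y^3 + 2*x^2 - 3*x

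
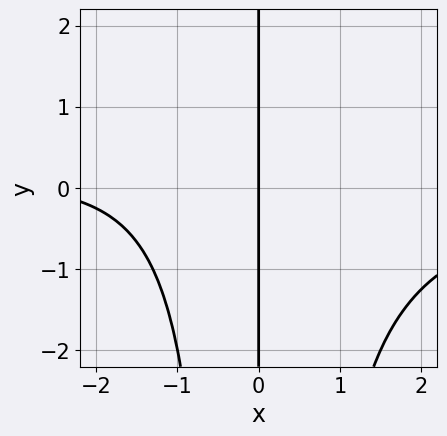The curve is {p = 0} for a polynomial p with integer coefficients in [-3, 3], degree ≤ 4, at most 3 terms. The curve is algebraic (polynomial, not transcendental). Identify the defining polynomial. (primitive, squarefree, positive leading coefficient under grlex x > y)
x^3*y + x^2 + 3*x

1. Degree: a generic line meets the curve in up to 4 points, so deg p = 4.
2. Checking where it meets the axes: the visible y-axis segment lies entirely on the curve; one x-axis crossing is at x = 0.
3. Assembling these constraints gives the stated polynomial.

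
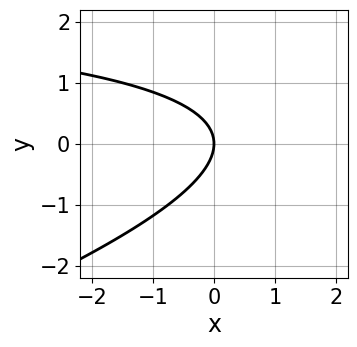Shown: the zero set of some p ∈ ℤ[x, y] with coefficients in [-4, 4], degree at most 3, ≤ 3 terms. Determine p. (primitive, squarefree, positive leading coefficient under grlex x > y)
Degree: no degree-1 curve has this shape, so deg p = 2.
Reading off the gridlines: one x-axis crossing is at x = 0; it crosses the y-axis at the gridline y = 0.
Matching integer coefficients to the picture gives p.

x*y - 3*y^2 - 3*x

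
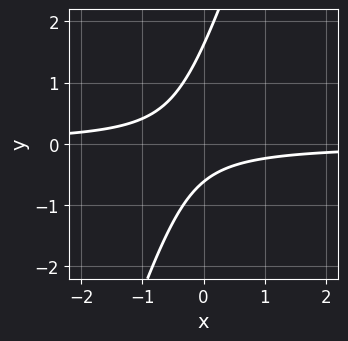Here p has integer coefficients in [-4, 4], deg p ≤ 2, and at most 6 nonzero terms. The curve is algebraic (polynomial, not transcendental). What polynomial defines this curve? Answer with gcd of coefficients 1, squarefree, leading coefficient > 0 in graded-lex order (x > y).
3*x*y - y^2 + y + 1

1. The degree is 2 — no degree-1 curve has this shape.
2. Reading off the gridlines: no x-intercept at any integer in the box.
3. Matching integer coefficients to the picture gives p.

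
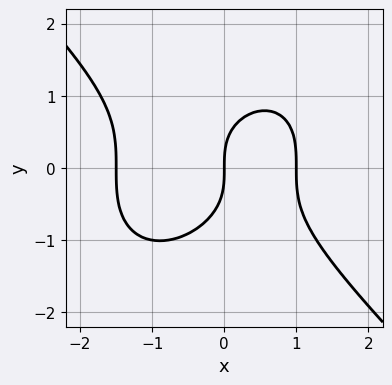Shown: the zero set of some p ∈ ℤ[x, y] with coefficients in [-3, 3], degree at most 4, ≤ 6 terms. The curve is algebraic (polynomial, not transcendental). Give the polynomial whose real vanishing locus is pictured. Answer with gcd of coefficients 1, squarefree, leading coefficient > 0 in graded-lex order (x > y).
2*x^3 + 2*y^3 + x^2 - 3*x

First, the degree is 3 — a generic line meets the curve in up to 3 points.
Then, against the integer gridlines: one y-axis crossing is at y = 0; among the integer gridlines, it crosses the x-axis at x ∈ {0, 1}.
Finally, assembling these constraints gives the stated polynomial.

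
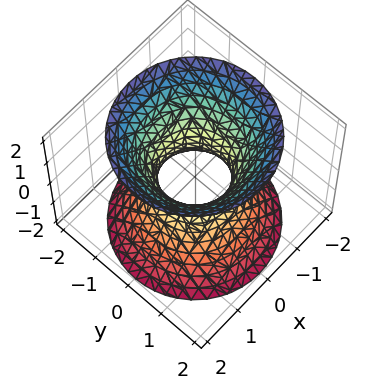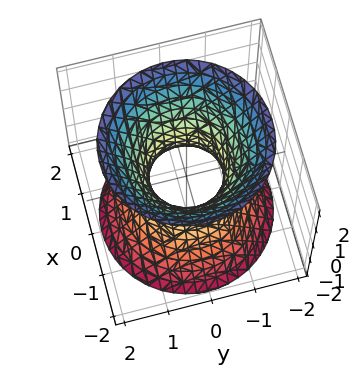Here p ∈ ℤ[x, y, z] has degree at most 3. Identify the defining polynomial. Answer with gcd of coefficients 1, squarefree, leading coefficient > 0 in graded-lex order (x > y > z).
3*x^2 + 3*y^2 - 2*z^2 - 2

(a) deg p = 2. An hourglass — one-sheet hyperboloid; a quadric.
(b) Symmetries: rotational symmetry about the z-axis ⇒ p depends on x, y only through x² + y²; the z ↦ −z reflection is a symmetry, so z appears only in even powers.
(c) From the visible intercepts: no z-intercept at any integer in the box; a circular section at z = 2 has radius between 1 and 2.
(d) Fitting integer coefficients to these (and the overall shape) gives p.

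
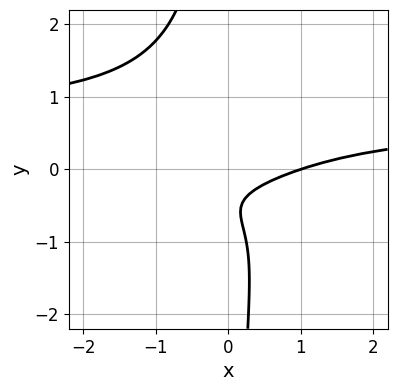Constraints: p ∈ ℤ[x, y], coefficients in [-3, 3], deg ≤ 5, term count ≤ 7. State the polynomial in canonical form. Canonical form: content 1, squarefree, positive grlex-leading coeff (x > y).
(a) Degree: no degree-3 curve has this shape, so deg p = 4.
(b) From the axis intercepts and sections: it crosses the x-axis at the gridline x = 1; the curve avoids every integer y-axis point in the box.
(c) Putting this together gives p.

3*x*y^3 + 3*y^2 - x + 3*y + 1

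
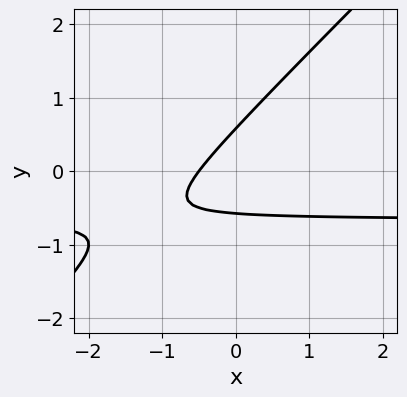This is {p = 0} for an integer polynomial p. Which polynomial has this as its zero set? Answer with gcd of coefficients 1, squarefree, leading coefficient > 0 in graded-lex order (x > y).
(a) deg p = 2. The shape is more complex than any degree-1 curve.
(b) Putting this together gives p.

3*x*y - 3*y^2 + 2*x + 1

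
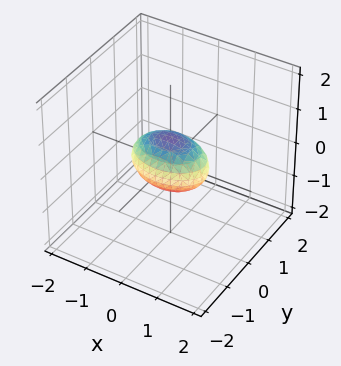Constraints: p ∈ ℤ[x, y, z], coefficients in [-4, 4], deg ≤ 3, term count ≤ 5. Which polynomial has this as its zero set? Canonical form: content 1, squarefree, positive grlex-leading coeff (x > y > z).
x^2 + 2*y^2 + 2*z^2 - 1

1. The degree is 2 — bounded and convex; a quadric.
2. Symmetries: the x ↦ −x reflection is a symmetry, so x appears only in even powers; mirror symmetry z ↦ −z ⇒ only even powers of z; mirror symmetry y ↦ −y ⇒ only even powers of y.
3. From the axis intercepts and sections: among the integer gridlines, it crosses the x-axis at x ∈ {-1, 1}.
4. Matching integer coefficients to the picture gives p.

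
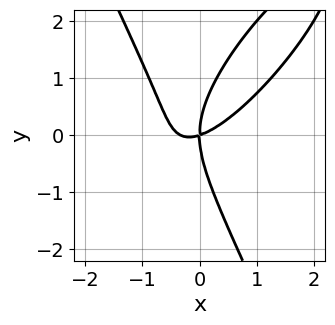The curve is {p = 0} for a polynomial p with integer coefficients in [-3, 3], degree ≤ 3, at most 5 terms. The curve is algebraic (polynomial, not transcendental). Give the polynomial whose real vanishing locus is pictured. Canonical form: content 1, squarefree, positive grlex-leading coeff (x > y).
(a) The degree is 3 — a generic line meets the curve in up to 3 points.
(b) Reading off the gridlines: it meets the x-axis at x = 0 (among the integer gridlines); one y-axis crossing is at y = 0.
(c) The integer polynomial consistent with all of this is the stated p.

3*x^3 - 3*x^2*y + y^3 + x^2 - 3*x*y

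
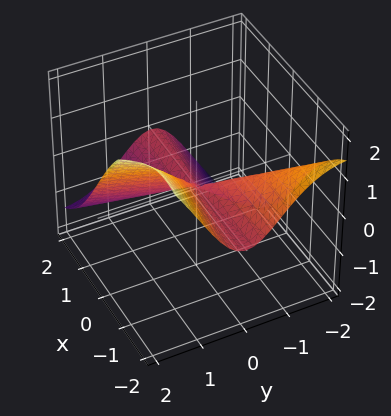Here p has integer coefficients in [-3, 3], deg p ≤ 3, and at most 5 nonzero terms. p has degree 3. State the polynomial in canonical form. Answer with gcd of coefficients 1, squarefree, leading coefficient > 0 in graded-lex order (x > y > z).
x^2*z + 3*x*y^2 - y^3 + 2*y^2*z

(a) deg p = 3. No degree-2 surface has this shape.
(b) Against the integer gridlines: one y-axis crossing is at y = 0; every point of the z-axis in the box is on the surface; the visible x-axis segment lies entirely on the surface.
(c) Together with the visible shape, these determine p as stated.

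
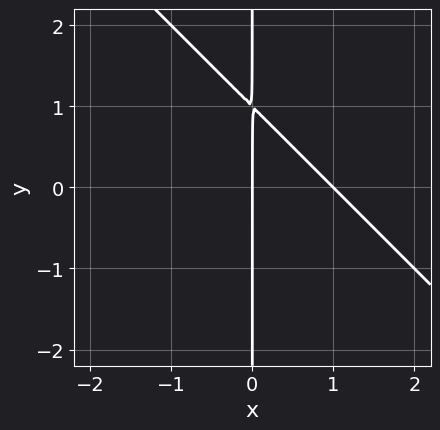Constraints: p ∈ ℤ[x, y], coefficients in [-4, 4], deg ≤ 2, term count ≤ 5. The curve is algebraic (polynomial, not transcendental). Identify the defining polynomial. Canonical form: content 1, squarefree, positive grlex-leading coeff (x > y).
x^2 + x*y - x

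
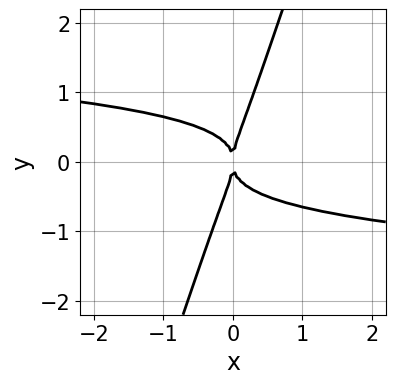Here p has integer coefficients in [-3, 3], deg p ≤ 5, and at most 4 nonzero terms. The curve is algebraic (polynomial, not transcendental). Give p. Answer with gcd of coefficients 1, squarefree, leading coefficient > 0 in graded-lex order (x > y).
3*x*y^3 - y^4 + x^2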